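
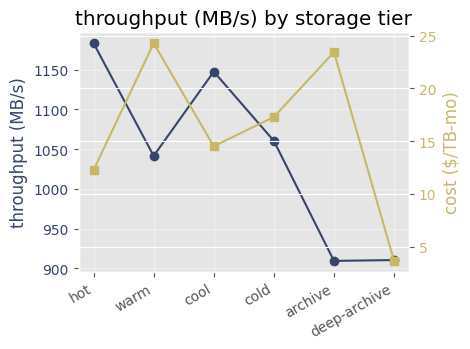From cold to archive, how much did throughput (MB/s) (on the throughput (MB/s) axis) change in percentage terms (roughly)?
≈ -14.3%

cold ≈ 1050, archive ≈ 900; (900 − 1050) / 1050 ≈ -14.3%.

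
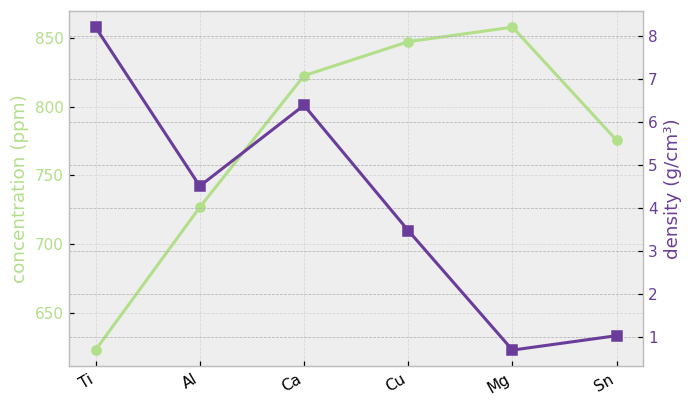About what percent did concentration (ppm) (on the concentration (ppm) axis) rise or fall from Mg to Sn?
Mg ≈ 860, Sn ≈ 780; (780 − 860) / 860 ≈ -9.3%.

≈ -9.3%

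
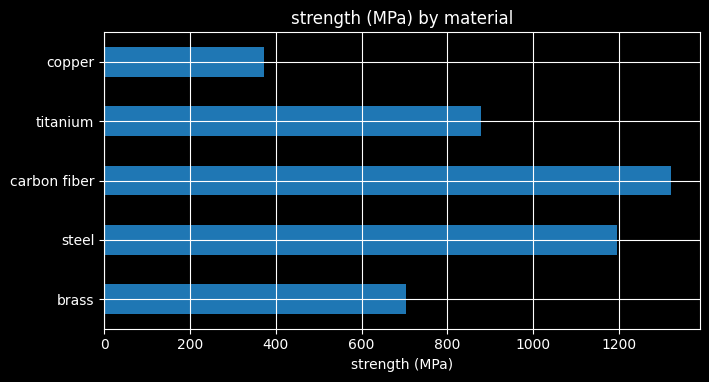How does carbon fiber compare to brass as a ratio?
carbon fiber ≈ 1400, brass ≈ 800; 1400/800 ≈ 1.75.

≈ 1.75×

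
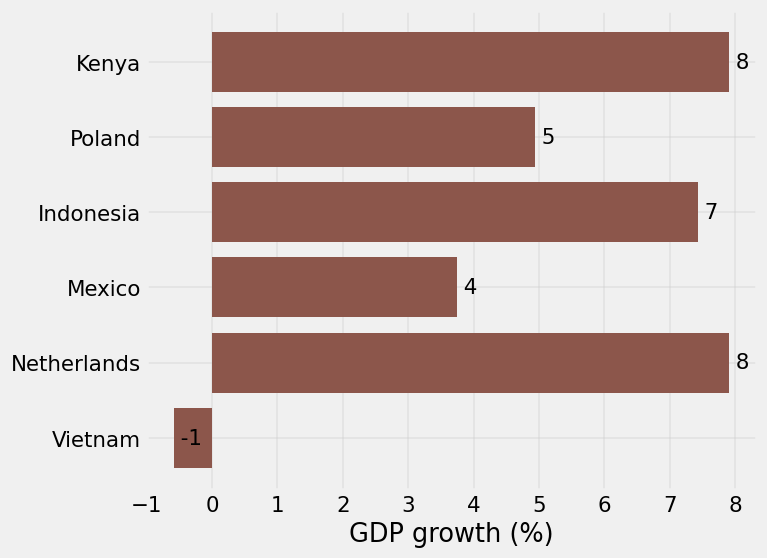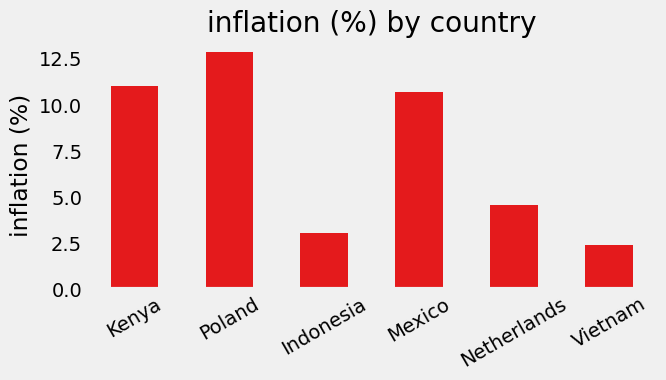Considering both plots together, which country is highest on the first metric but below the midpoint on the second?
Netherlands

Chart 2 median inflation (%) ≈ 8; below-median countries: Indonesia, Netherlands, Vietnam. Among those, Netherlands has the highest GDP growth (%) (≈ 8).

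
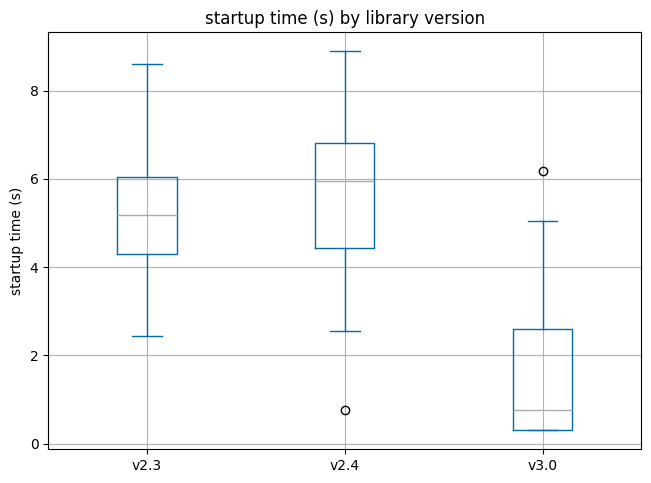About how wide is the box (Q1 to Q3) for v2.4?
≈ 2.5

Q3 ≈ 7.0, Q1 ≈ 4.5; IQR ≈ 2.5.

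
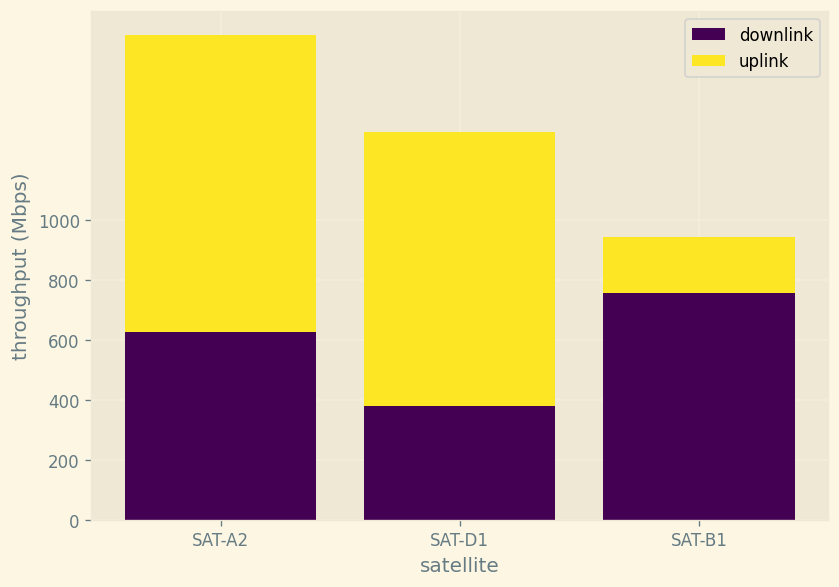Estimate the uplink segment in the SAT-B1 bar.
uplink top ≈ 1000, bottom ≈ 800; segment ≈ 200.

≈ 200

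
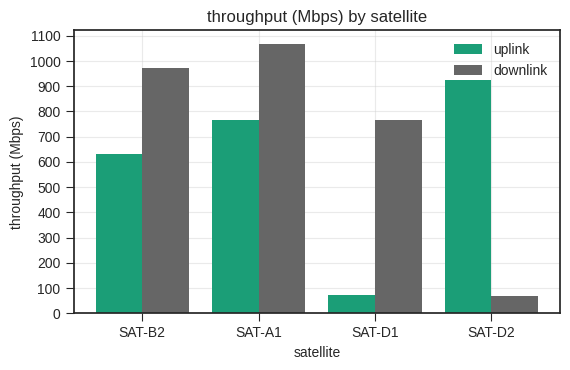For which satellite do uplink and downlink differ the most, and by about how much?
SAT-D2: uplink ≈ 900, downlink ≈ 100 → gap ≈ 800. Next-largest (SAT-D1) is only ≈ 700.

SAT-D2, ≈ 800 Mbps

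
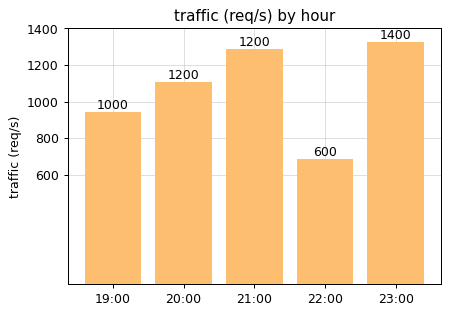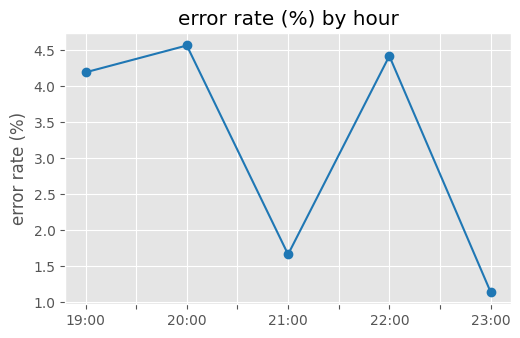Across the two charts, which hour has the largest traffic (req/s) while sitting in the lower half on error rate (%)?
Chart 2 median error rate (%) ≈ 4; below-median hours: 21:00, 23:00. Among those, 23:00 has the highest traffic (req/s) (≈ 1400).

23:00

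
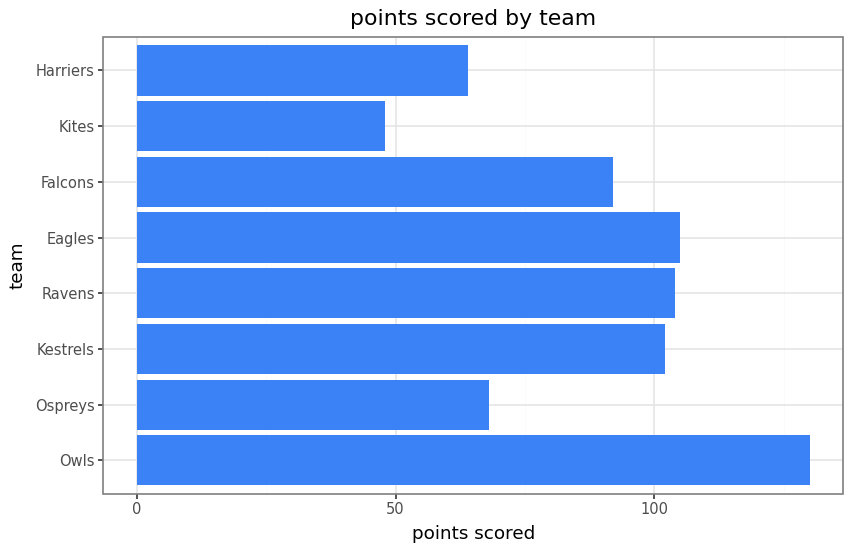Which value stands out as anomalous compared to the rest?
Kites

Kites ≈ 40; the rest sit between ≈ 60 and ≈ 120.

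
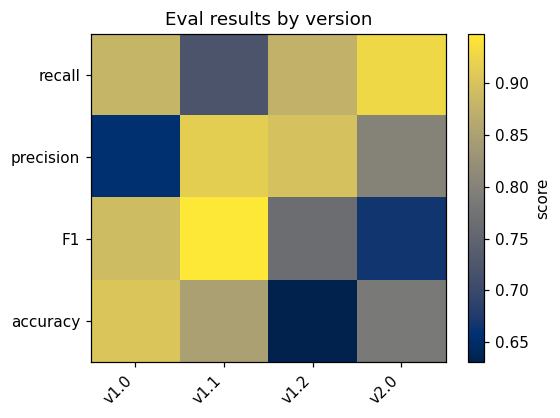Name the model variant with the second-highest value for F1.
Top 3 for F1: v1.1 ≈ 0.95, v1.0 ≈ 0.90, v1.2 ≈ 0.75.

v1.0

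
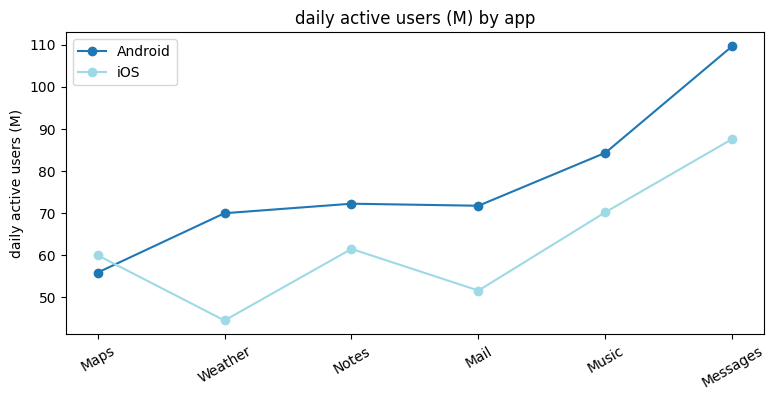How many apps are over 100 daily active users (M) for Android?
Above 100: Messages.

1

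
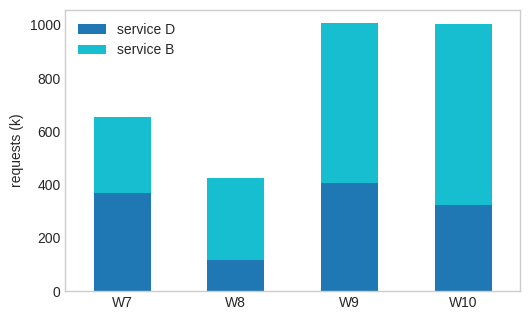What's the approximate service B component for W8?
≈ 300

service B top ≈ 400, bottom ≈ 100; segment ≈ 300.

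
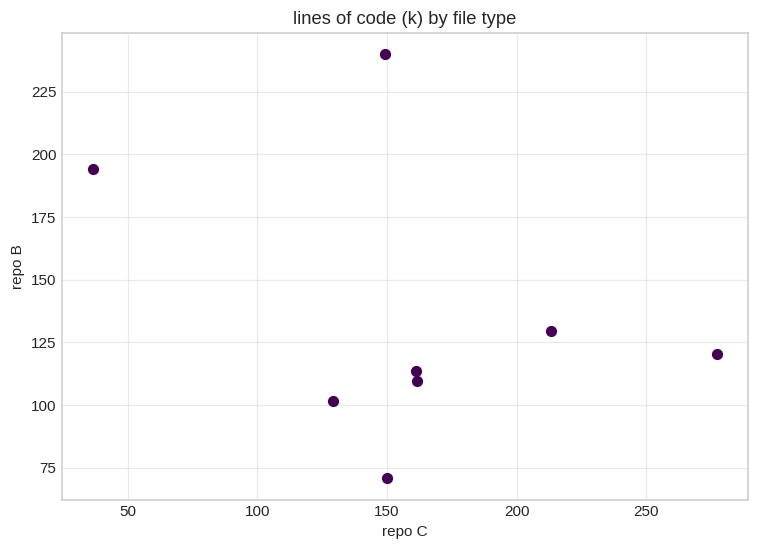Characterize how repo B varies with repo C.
Points are negatively correlated; weak (|r| ≈ 0.3).

negative, weak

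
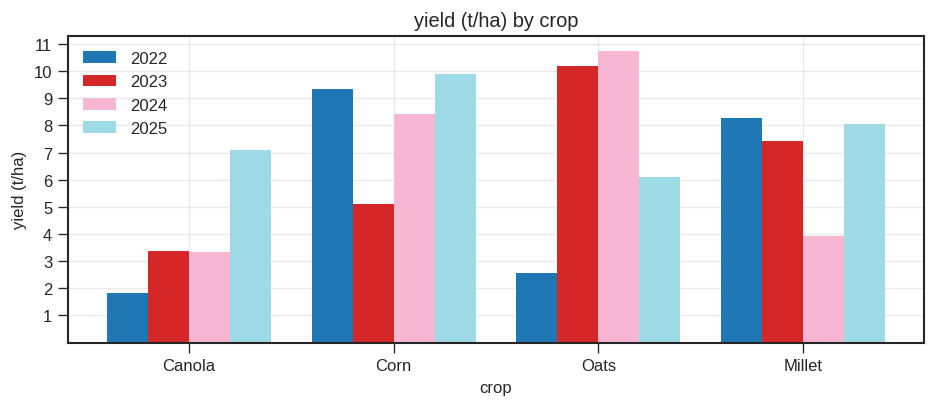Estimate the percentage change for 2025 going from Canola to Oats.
≈ -14.3%

Canola ≈ 7, Oats ≈ 6; (6 − 7) / 7 ≈ -14.3%.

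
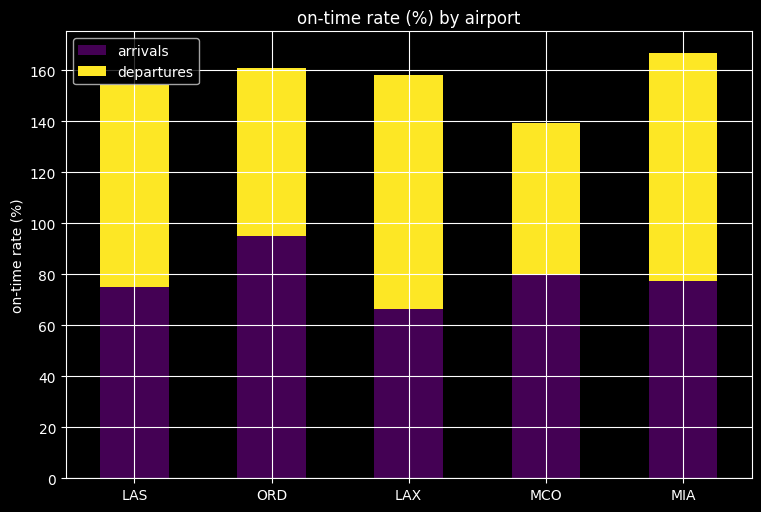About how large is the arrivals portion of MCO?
arrivals top ≈ 80, bottom ≈ 0; segment ≈ 80.

≈ 80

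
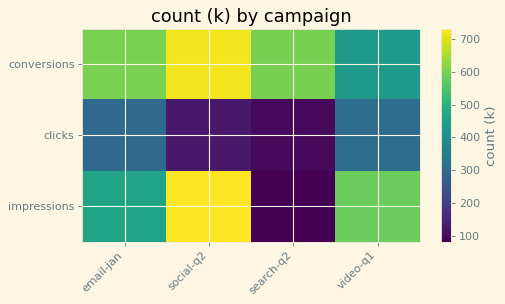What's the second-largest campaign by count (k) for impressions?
video-q1

Top 3 for impressions: social-q2 ≈ 700, video-q1 ≈ 600, email-jan ≈ 500.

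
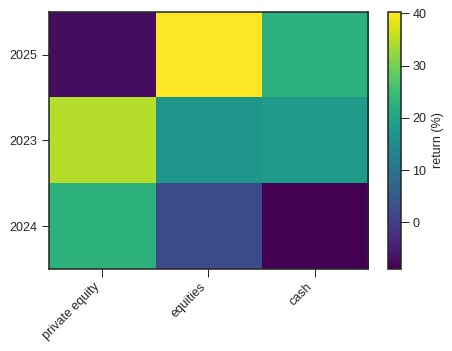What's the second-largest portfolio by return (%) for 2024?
equities

Top 3 for 2024: private equity ≈ 25, equities ≈ 0, cash ≈ -10.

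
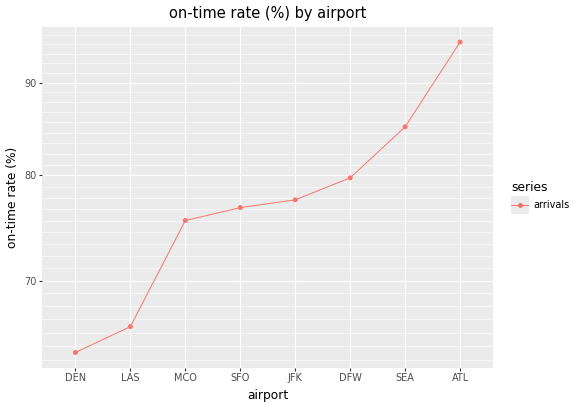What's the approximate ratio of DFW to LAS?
DFW ≈ 80, LAS ≈ 65; 80/65 ≈ 1.23.

≈ 1.23×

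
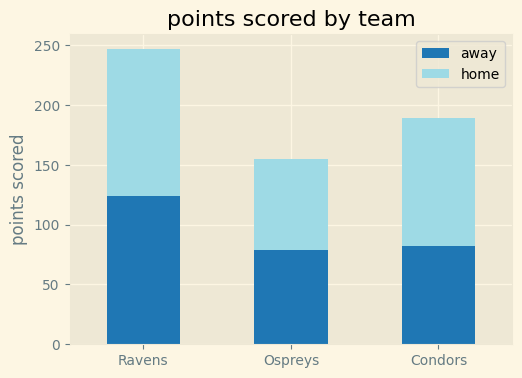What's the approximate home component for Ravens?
home top ≈ 250, bottom ≈ 125; segment ≈ 125.

≈ 125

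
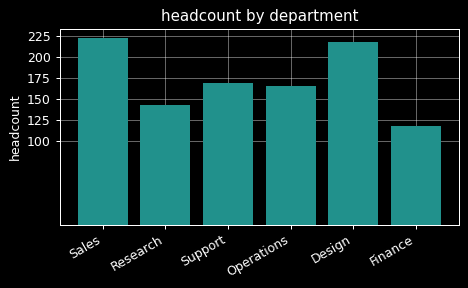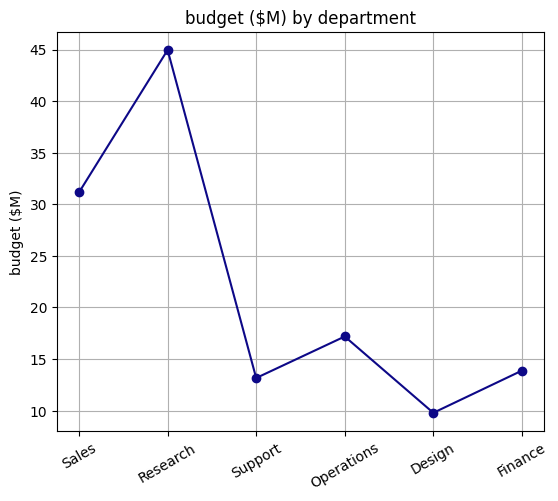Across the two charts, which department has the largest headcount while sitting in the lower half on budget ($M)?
Design

Chart 2 median budget ($M) ≈ 15; below-median departments: Support, Design, Finance. Among those, Design has the highest headcount (≈ 225).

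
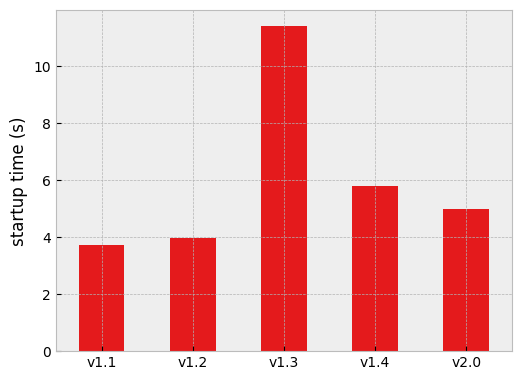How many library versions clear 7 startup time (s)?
Above 7: v1.3.

1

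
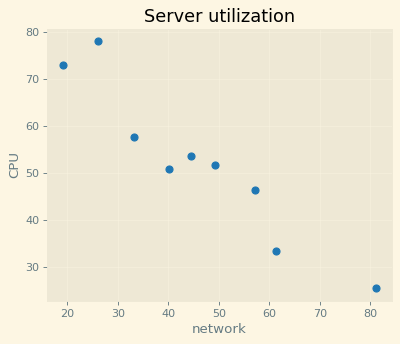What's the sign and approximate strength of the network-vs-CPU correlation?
Points are negatively correlated; strong (|r| ≈ 1.0).

negative, strong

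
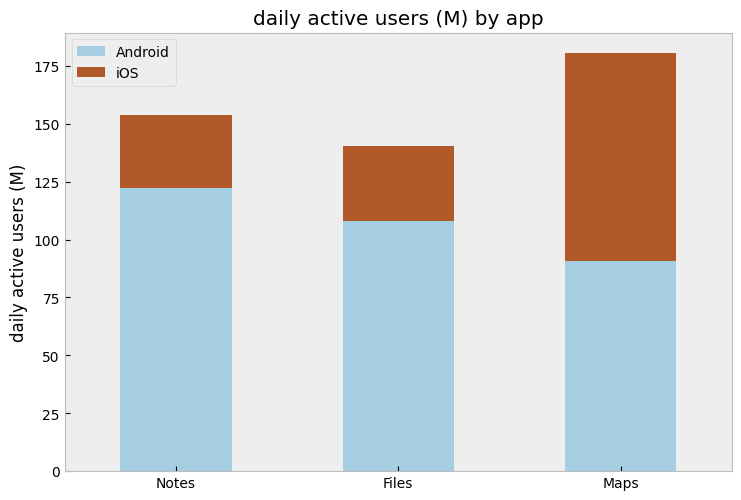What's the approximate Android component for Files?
≈ 100

Android top ≈ 100, bottom ≈ 0; segment ≈ 100.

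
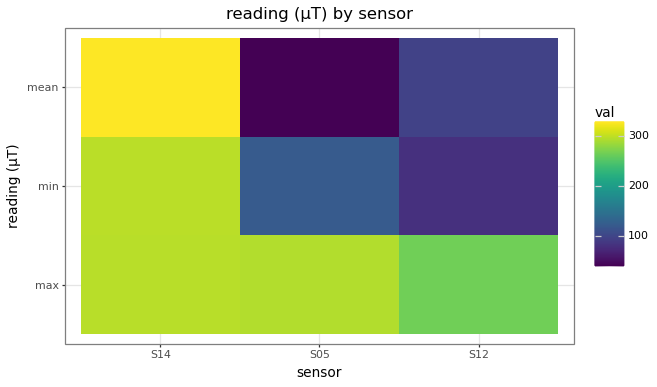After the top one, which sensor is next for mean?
Top 3 for mean: S14 ≈ 325, S12 ≈ 100, S05 ≈ 50.

S12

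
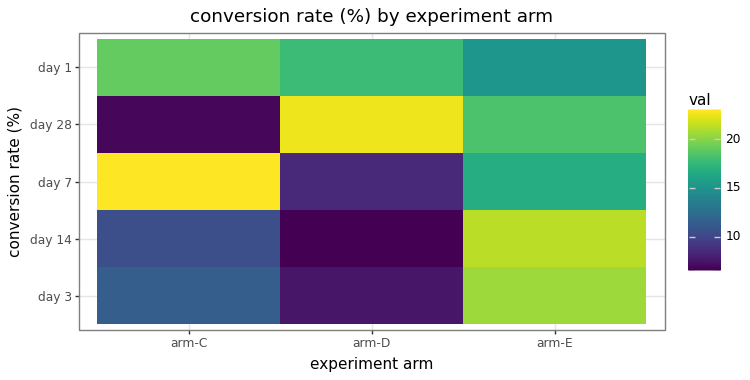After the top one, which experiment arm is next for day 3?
Top 3 for day 3: arm-E ≈ 20, arm-C ≈ 12, arm-D ≈ 8.

arm-C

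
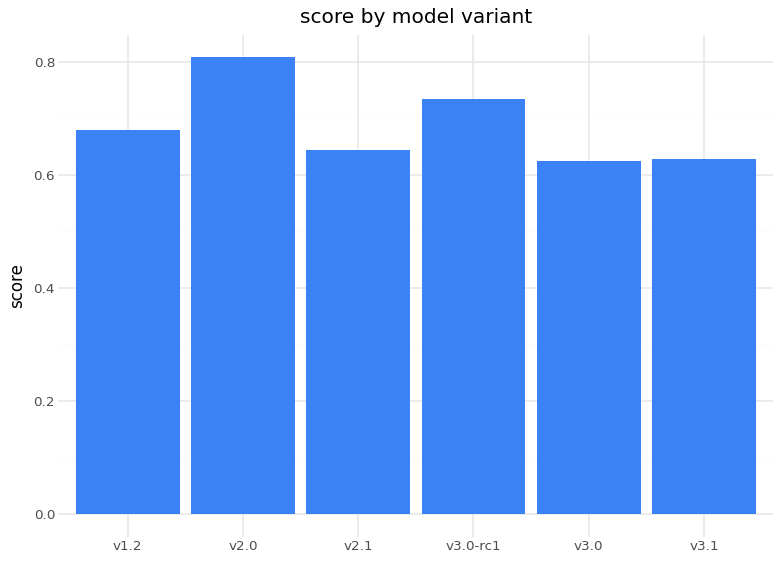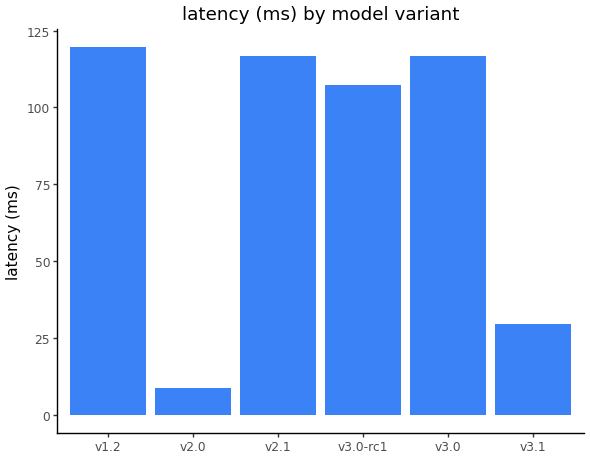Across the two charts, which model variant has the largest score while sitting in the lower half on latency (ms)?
Chart 2 median latency (ms) ≈ 120; below-median model variants: v2.0, v3.0-rc1, v3.1. Among those, v2.0 has the highest score (≈ 0.8).

v2.0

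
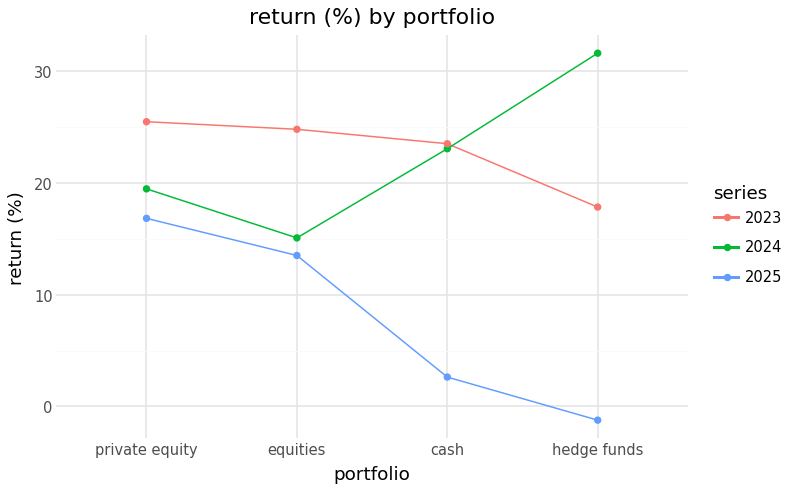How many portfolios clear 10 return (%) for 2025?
Above 10: private equity, equities.

2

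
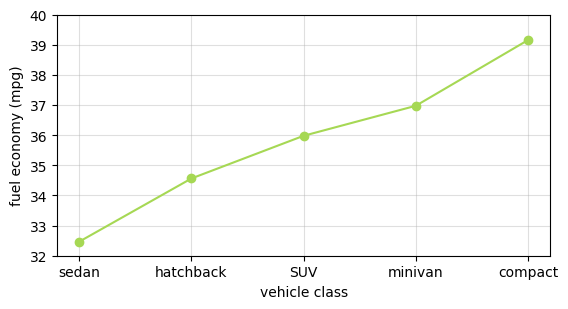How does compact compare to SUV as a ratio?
≈ 1.08×

compact ≈ 39, SUV ≈ 36; 39/36 ≈ 1.08.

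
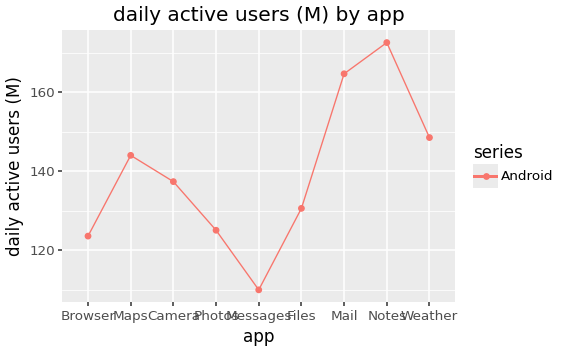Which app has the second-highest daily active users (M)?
Mail

Top 3: Notes ≈ 170, Mail ≈ 160, Weather ≈ 150.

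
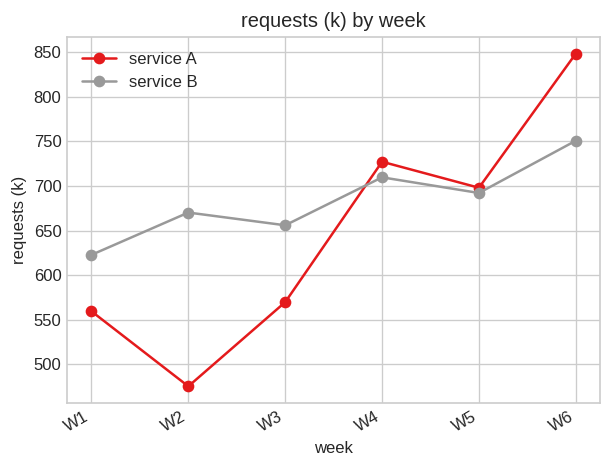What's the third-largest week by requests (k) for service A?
Top 4 for service A: W6 ≈ 850, W4 ≈ 750, W5 ≈ 700, W3 ≈ 550.

W5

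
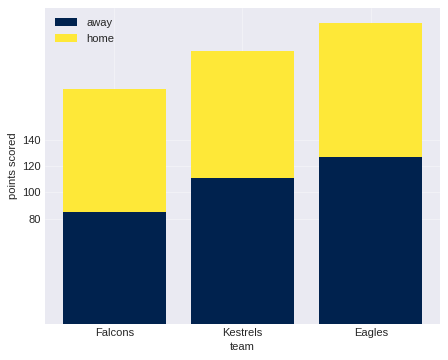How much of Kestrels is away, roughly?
away top ≈ 120, bottom ≈ 0; segment ≈ 120.

≈ 120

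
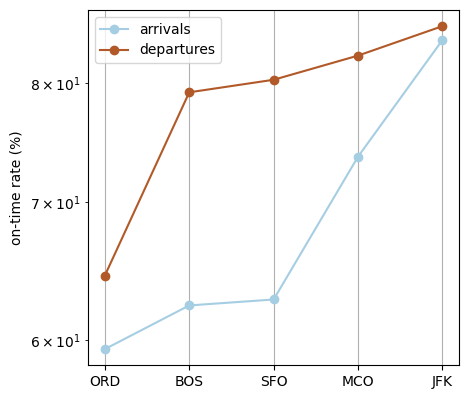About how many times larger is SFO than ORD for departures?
≈ 1.23×

SFO ≈ 80, ORD ≈ 65; 80/65 ≈ 1.23.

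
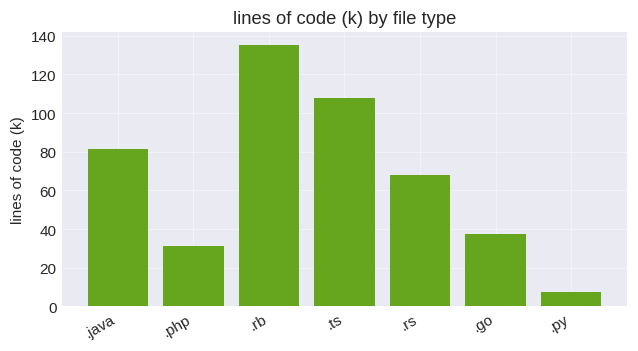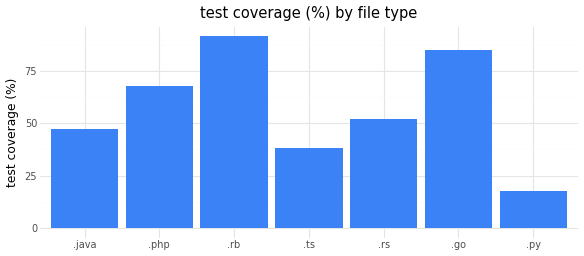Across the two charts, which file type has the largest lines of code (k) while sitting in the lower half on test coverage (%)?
Chart 2 median test coverage (%) ≈ 50; below-median file types: .java, .ts, .py. Among those, .ts has the highest lines of code (k) (≈ 100).

.ts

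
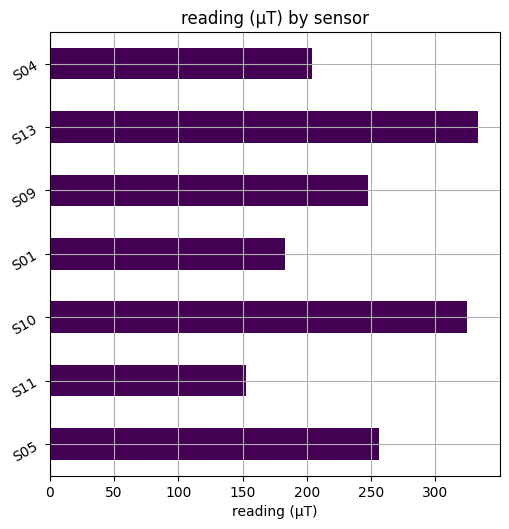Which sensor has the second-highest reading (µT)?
S10

Top 3: S13 ≈ 350, S10 ≈ 300, S05 ≈ 250.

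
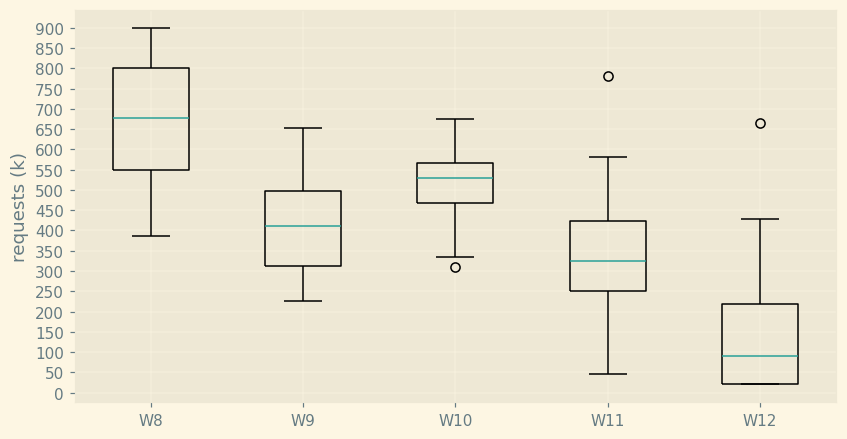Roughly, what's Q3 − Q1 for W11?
≈ 150

Q3 ≈ 400, Q1 ≈ 250; IQR ≈ 150.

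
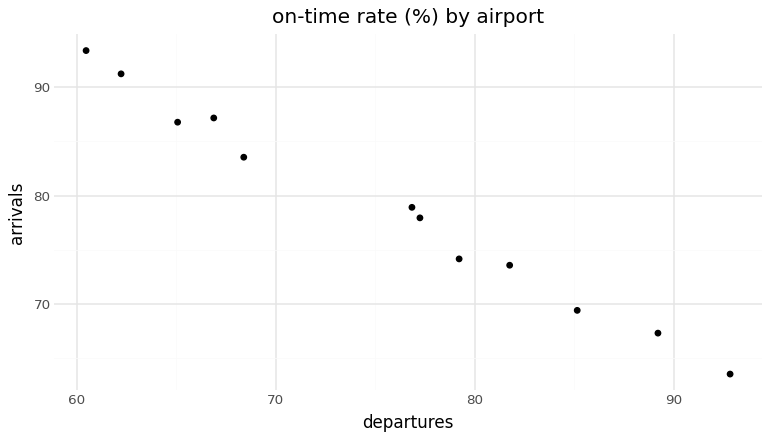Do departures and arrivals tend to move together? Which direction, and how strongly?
negative, strong

Points are negatively correlated; strong (|r| ≈ 1.0).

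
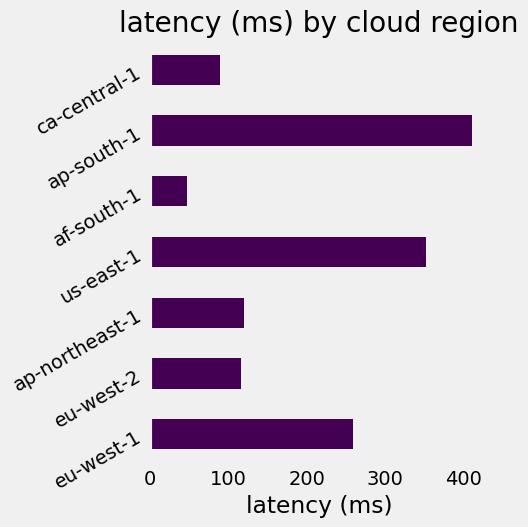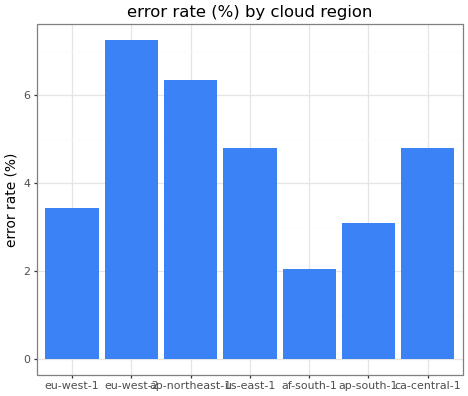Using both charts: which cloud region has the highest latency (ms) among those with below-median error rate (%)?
Chart 2 median error rate (%) ≈ 5; below-median cloud regions: eu-west-1, af-south-1, ap-south-1. Among those, ap-south-1 has the highest latency (ms) (≈ 400).

ap-south-1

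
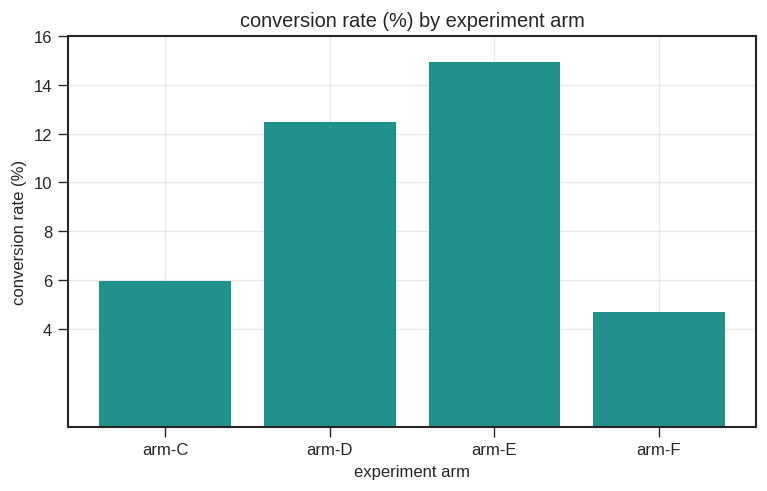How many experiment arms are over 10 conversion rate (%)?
Above 10: arm-D, arm-E.

2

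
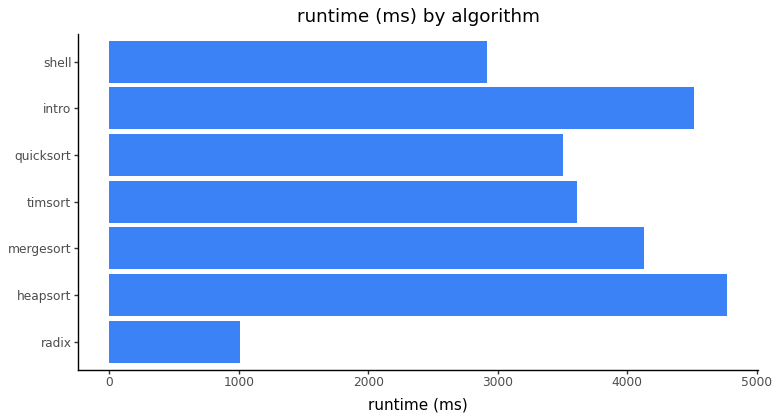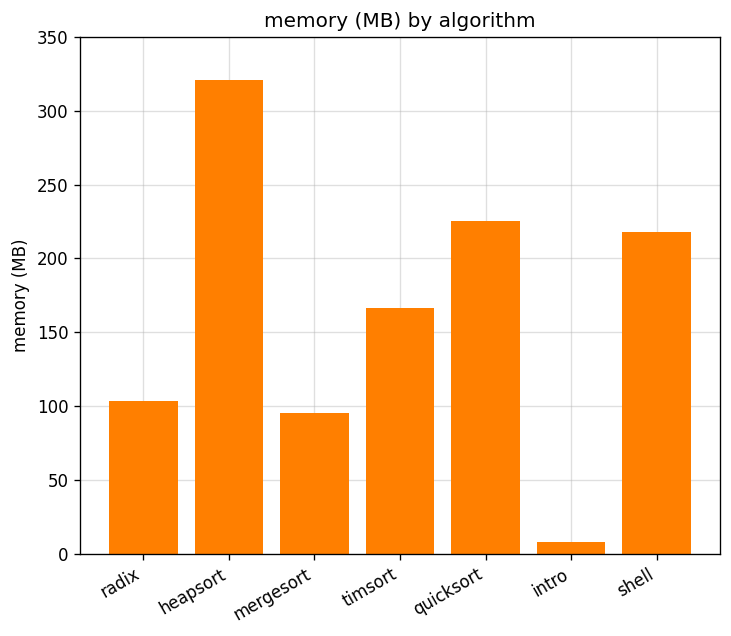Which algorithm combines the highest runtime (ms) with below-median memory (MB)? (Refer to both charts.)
intro

Chart 2 median memory (MB) ≈ 150; below-median algorithms: radix, mergesort, intro. Among those, intro has the highest runtime (ms) (≈ 4500).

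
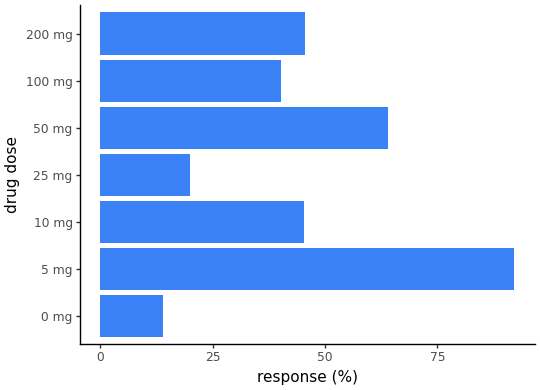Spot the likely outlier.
5 mg ≈ 90; the rest sit between ≈ 10 and ≈ 60.

5 mg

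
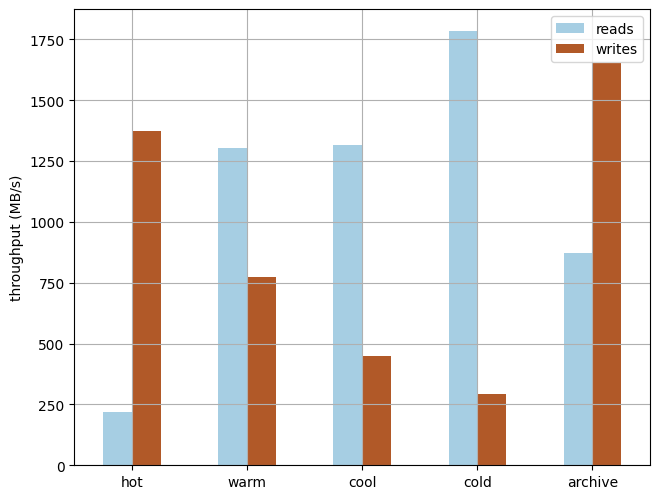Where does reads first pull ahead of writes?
warm

hot: reads ≈ 200 vs writes ≈ 1400 (not yet); warm: reads ≈ 1400 vs writes ≈ 800 (first crossover).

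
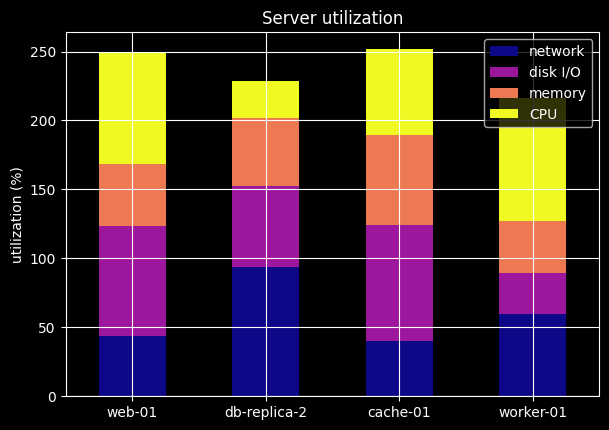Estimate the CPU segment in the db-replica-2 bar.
≈ 25

CPU top ≈ 225, bottom ≈ 200; segment ≈ 25.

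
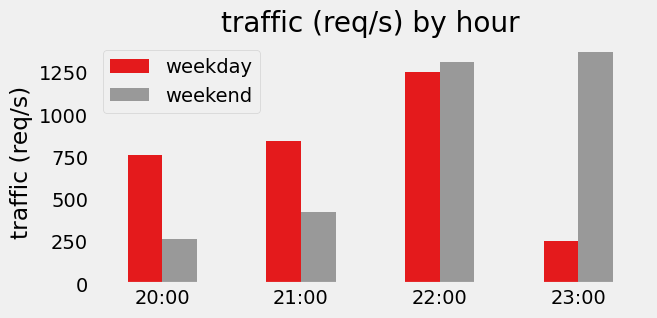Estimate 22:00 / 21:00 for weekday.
≈ 1.5×

22:00 ≈ 1200, 21:00 ≈ 800; 1200/800 ≈ 1.5.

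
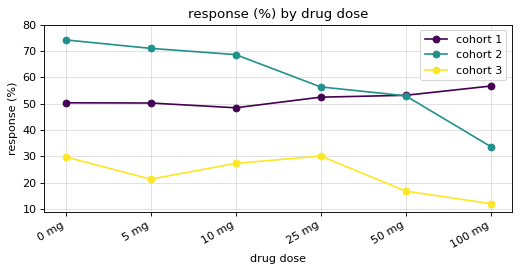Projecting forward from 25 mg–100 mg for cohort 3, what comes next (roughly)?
≈ 0

Last three: 30, 20, 10 → slope ≈ -10/step → next ≈ 0.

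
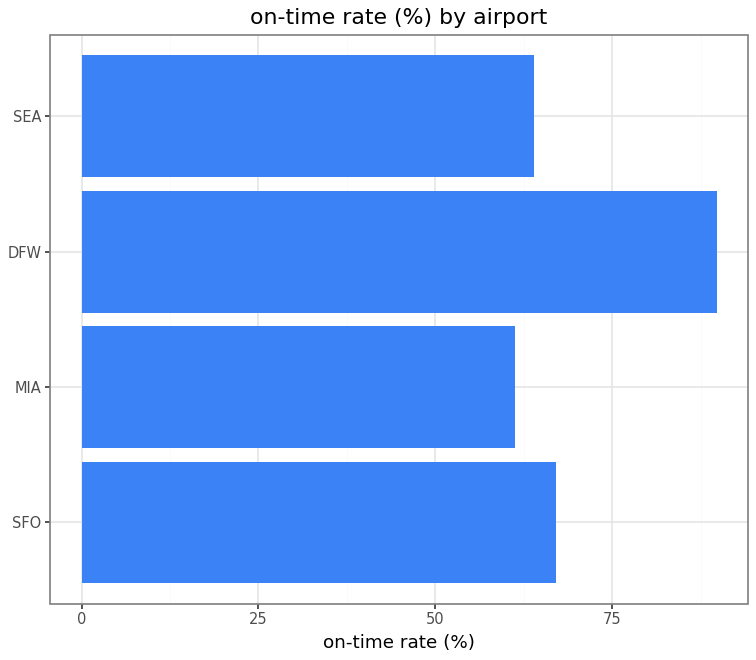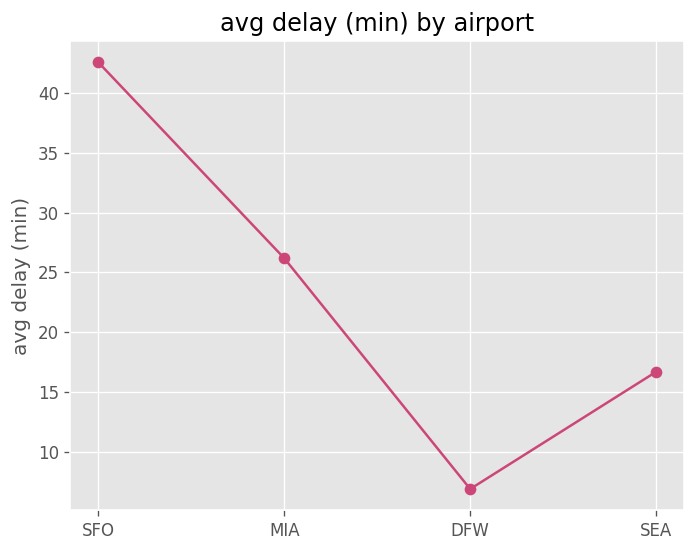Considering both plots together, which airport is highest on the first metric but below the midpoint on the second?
Chart 2 median avg delay (min) ≈ 20; below-median airports: DFW, SEA. Among those, DFW has the highest on-time rate (%) (≈ 90).

DFW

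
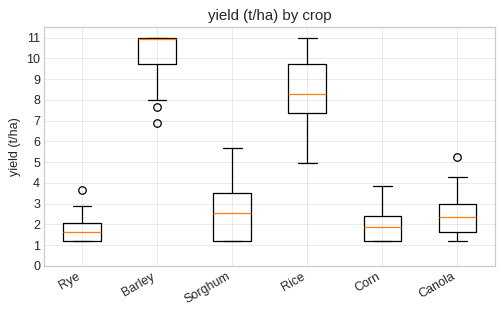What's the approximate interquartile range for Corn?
Q3 ≈ 2, Q1 ≈ 1; IQR ≈ 1.

≈ 1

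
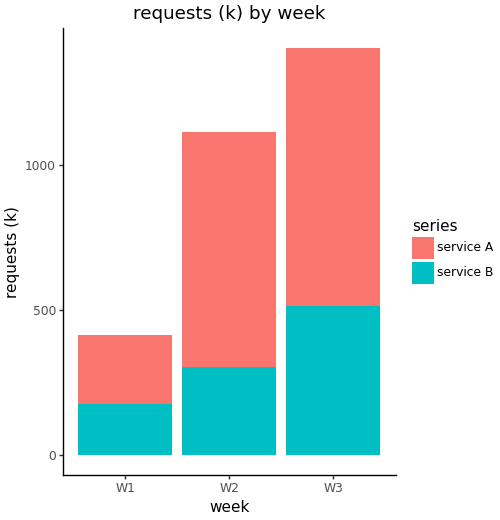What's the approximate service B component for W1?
service B top ≈ 200, bottom ≈ 0; segment ≈ 200.

≈ 200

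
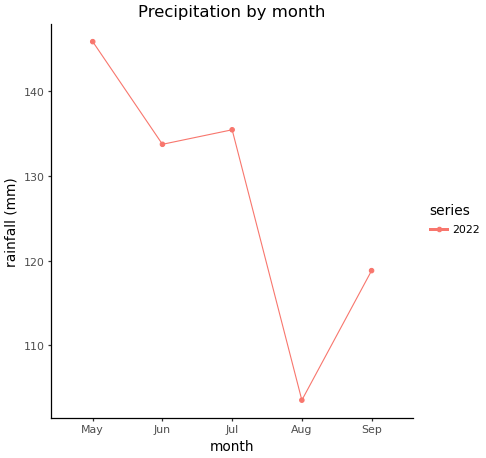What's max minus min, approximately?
≈ 40

Max May ≈ 145, min Aug ≈ 105; range ≈ 40.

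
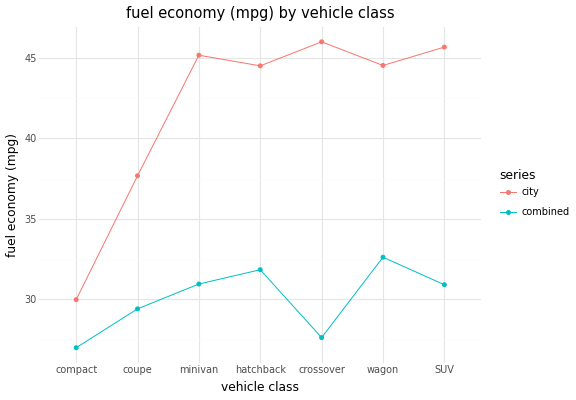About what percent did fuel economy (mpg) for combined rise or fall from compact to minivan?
≈ +15.4%

compact ≈ 26, minivan ≈ 30; (30 − 26) / 26 ≈ +15.4%.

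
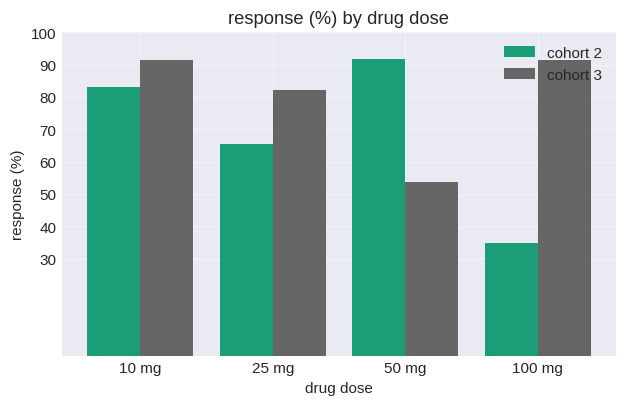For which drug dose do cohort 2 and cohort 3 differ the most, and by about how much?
100 mg, ≈ 60 %

100 mg: cohort 2 ≈ 30, cohort 3 ≈ 90 → gap ≈ 60. Next-largest (50 mg) is only ≈ 40.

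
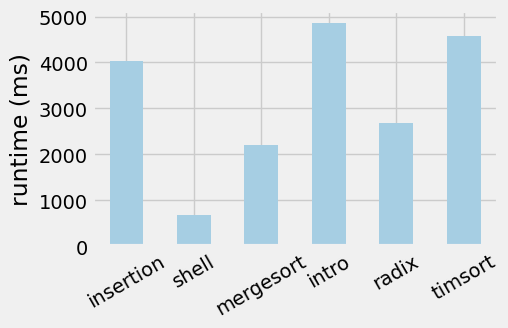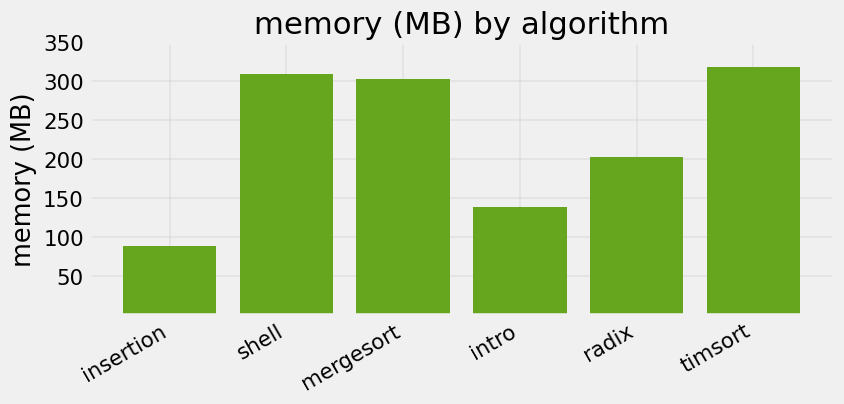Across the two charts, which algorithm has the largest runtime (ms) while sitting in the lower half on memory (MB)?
intro

Chart 2 median memory (MB) ≈ 250; below-median algorithms: insertion, intro, radix. Among those, intro has the highest runtime (ms) (≈ 5000).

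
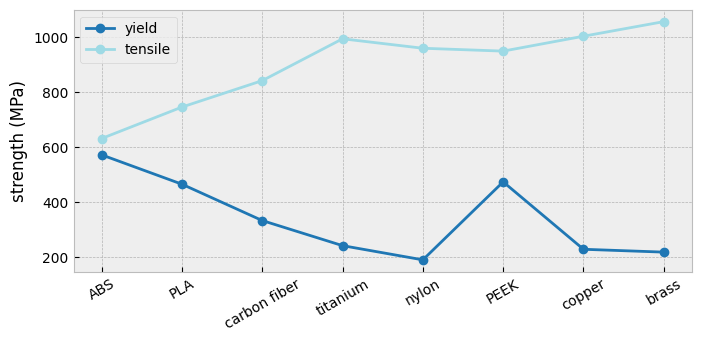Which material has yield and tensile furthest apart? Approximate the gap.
brass, ≈ 900 MPa

brass: yield ≈ 200, tensile ≈ 1100 → gap ≈ 900. Next-largest (copper) is only ≈ 800.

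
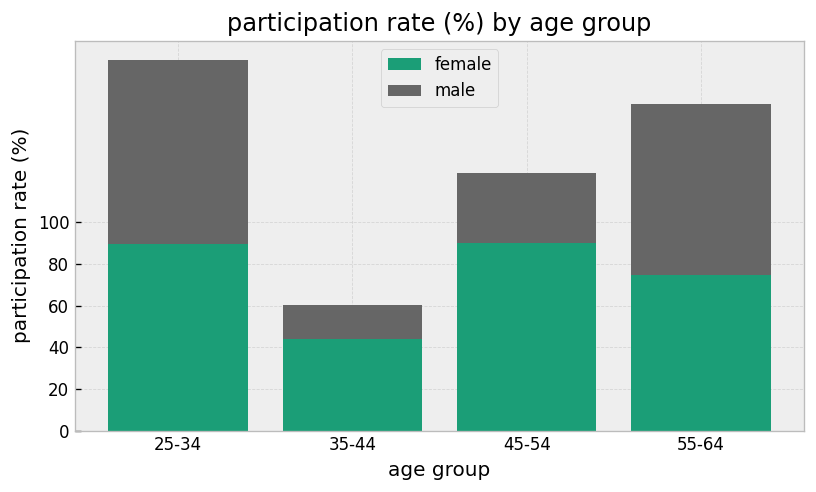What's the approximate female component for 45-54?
≈ 100

female top ≈ 100, bottom ≈ 0; segment ≈ 100.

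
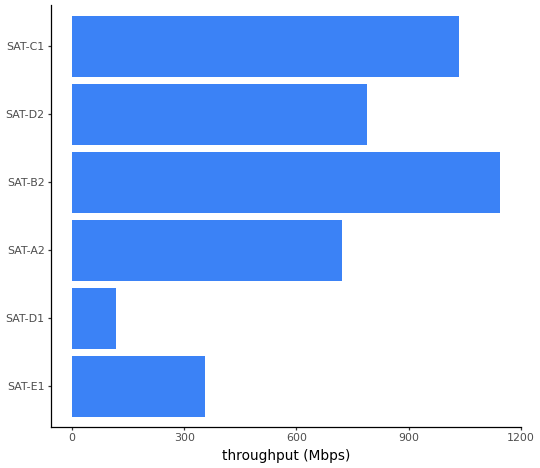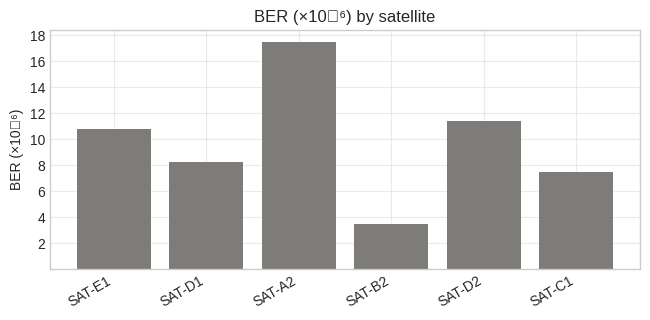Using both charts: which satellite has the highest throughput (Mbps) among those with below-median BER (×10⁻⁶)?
SAT-B2

Chart 2 median BER (×10⁻⁶) ≈ 10; below-median satellites: SAT-D1, SAT-B2, SAT-C1. Among those, SAT-B2 has the highest throughput (Mbps) (≈ 1200).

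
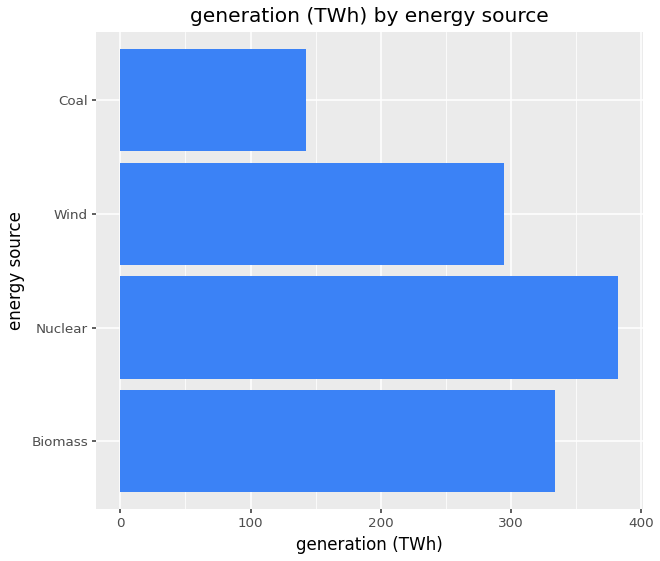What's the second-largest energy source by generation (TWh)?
Top 3: Nuclear ≈ 400, Biomass ≈ 350, Wind ≈ 300.

Biomass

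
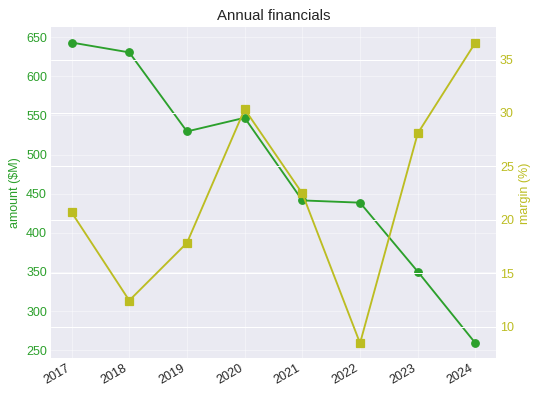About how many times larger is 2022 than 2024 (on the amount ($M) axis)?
≈ 1.8×

2022 ≈ 450, 2024 ≈ 250; 450/250 ≈ 1.8.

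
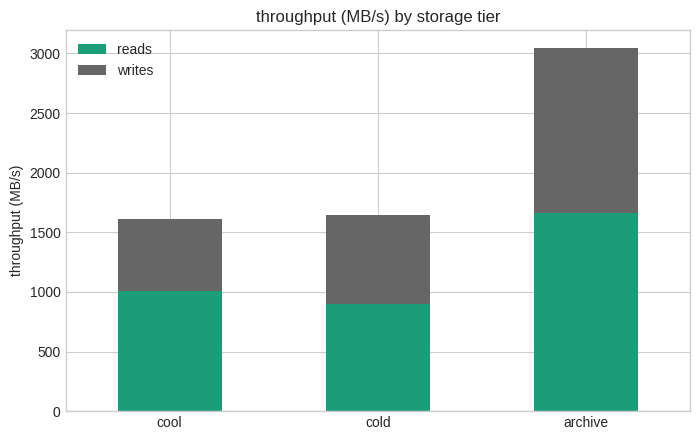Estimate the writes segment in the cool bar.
≈ 500

writes top ≈ 1500, bottom ≈ 1000; segment ≈ 500.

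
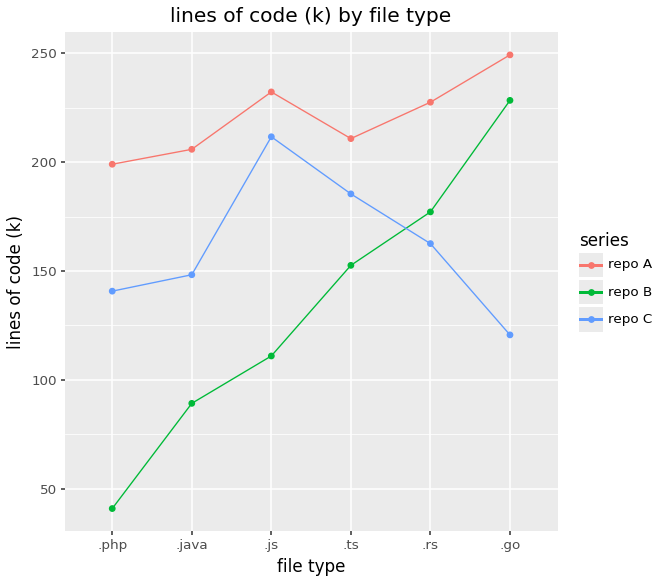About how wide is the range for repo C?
Max .js ≈ 220, min .go ≈ 120; range ≈ 100.

≈ 100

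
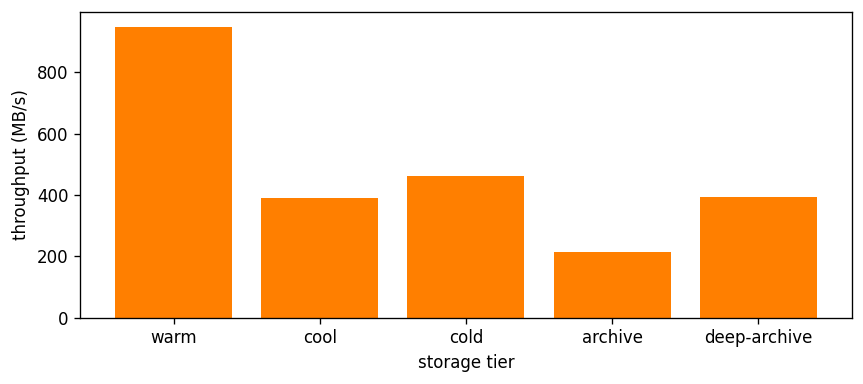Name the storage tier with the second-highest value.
cold

Top 3: warm ≈ 900, cold ≈ 500, deep-archive ≈ 400.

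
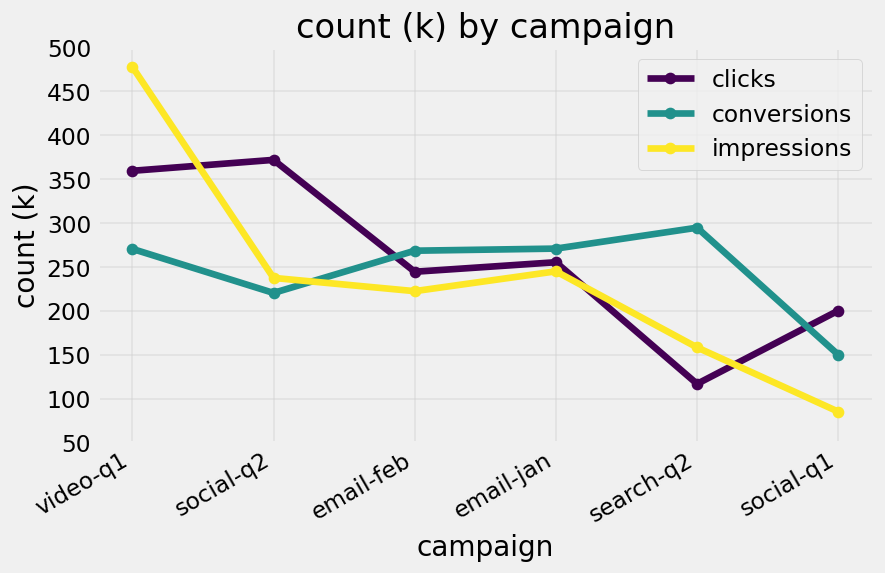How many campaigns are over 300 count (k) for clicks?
2

Above 300: video-q1, social-q2.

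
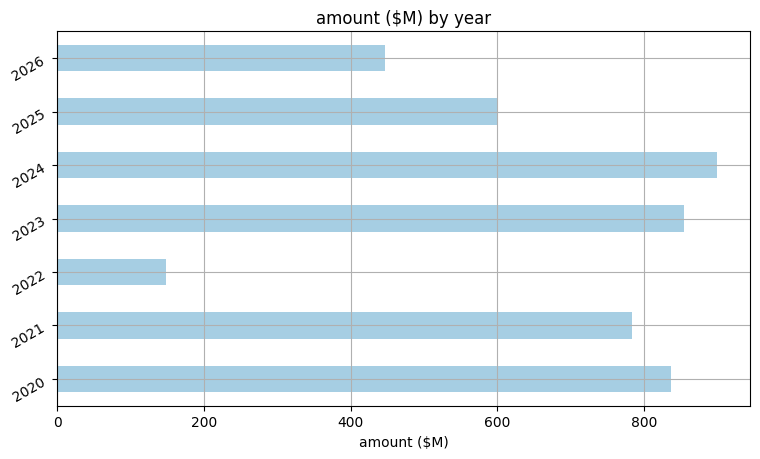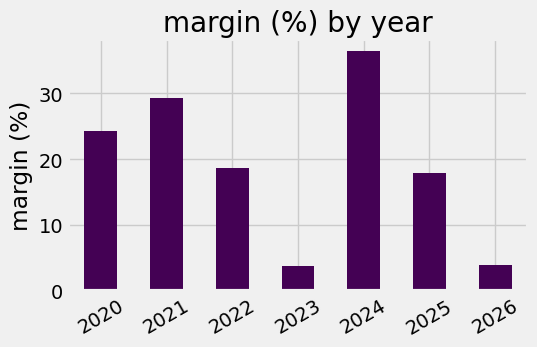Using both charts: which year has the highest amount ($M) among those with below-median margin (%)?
Chart 2 median margin (%) ≈ 20; below-median years: 2023, 2025, 2026. Among those, 2023 has the highest amount ($M) (≈ 900).

2023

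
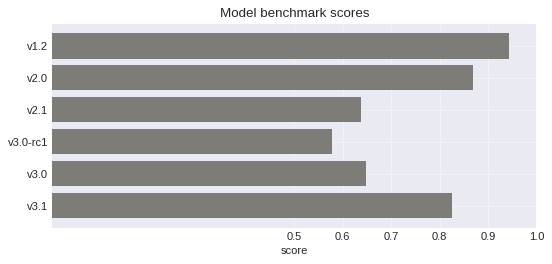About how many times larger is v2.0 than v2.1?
≈ 1.5×

v2.0 ≈ 0.9, v2.1 ≈ 0.6; 0.9/0.6 ≈ 1.5.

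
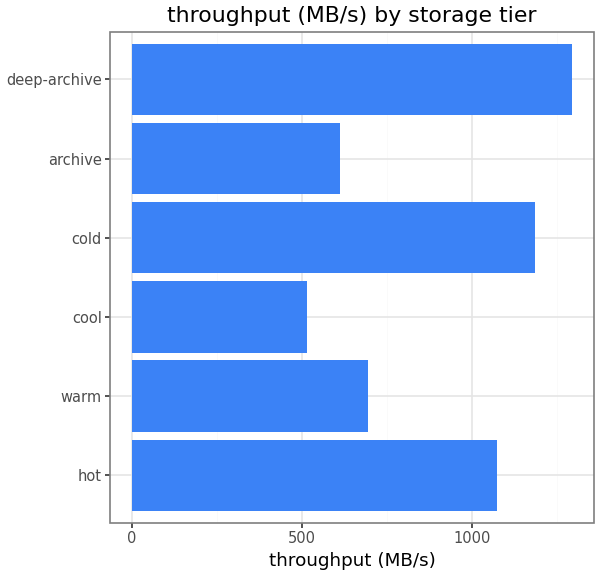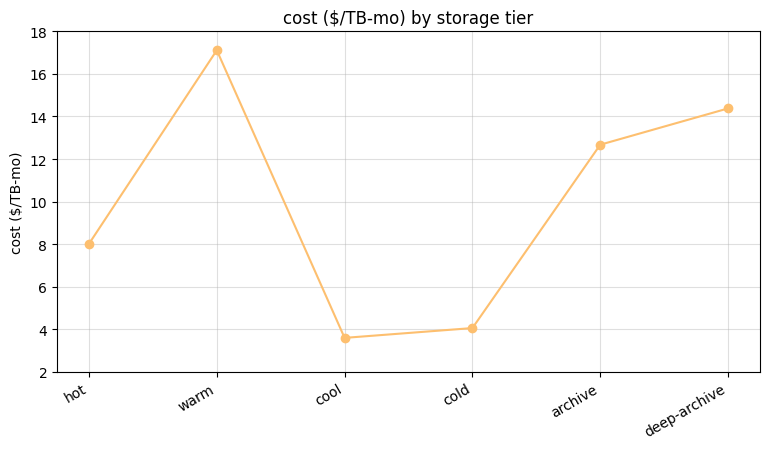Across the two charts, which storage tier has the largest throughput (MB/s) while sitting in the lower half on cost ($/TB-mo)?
Chart 2 median cost ($/TB-mo) ≈ 10; below-median storage tiers: hot, cool, cold. Among those, cold has the highest throughput (MB/s) (≈ 1200).

cold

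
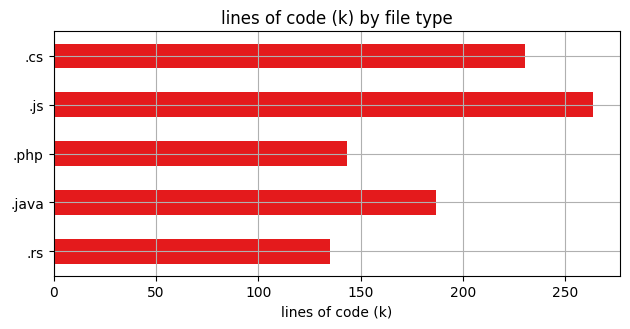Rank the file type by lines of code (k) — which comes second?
.cs

Top 3: .js ≈ 275, .cs ≈ 225, .java ≈ 175.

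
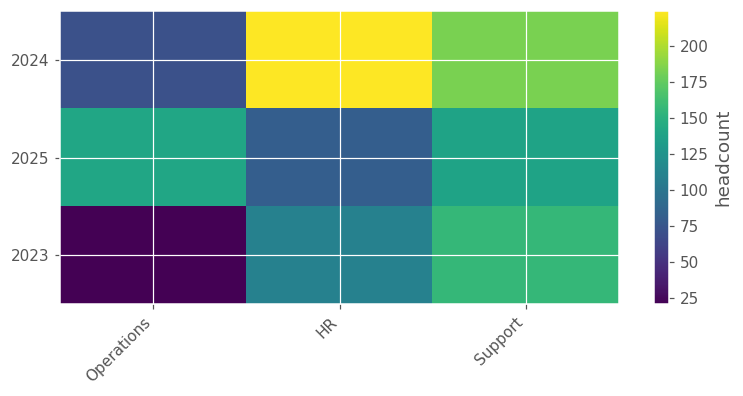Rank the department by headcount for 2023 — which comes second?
Top 3 for 2023: Support ≈ 160, HR ≈ 120, Operations ≈ 20.

HR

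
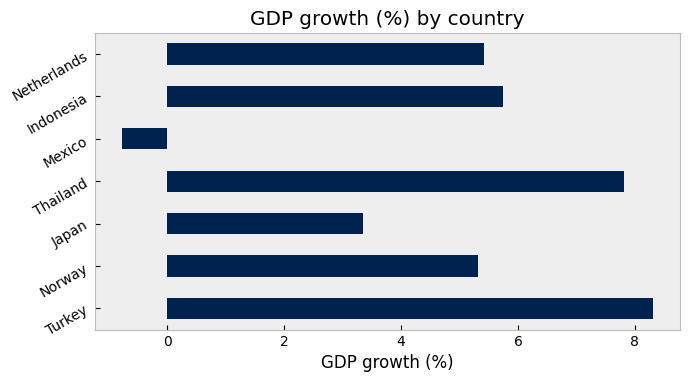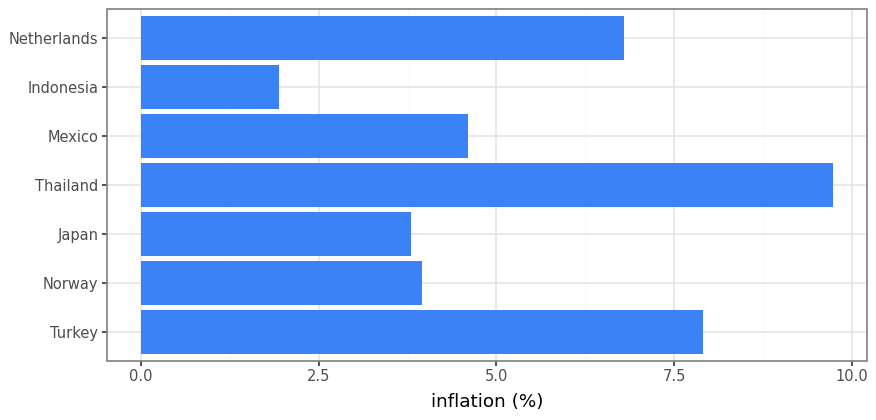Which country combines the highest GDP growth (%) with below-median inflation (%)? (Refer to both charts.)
Chart 2 median inflation (%) ≈ 5; below-median countries: Norway, Japan, Indonesia. Among those, Indonesia has the highest GDP growth (%) (≈ 6).

Indonesia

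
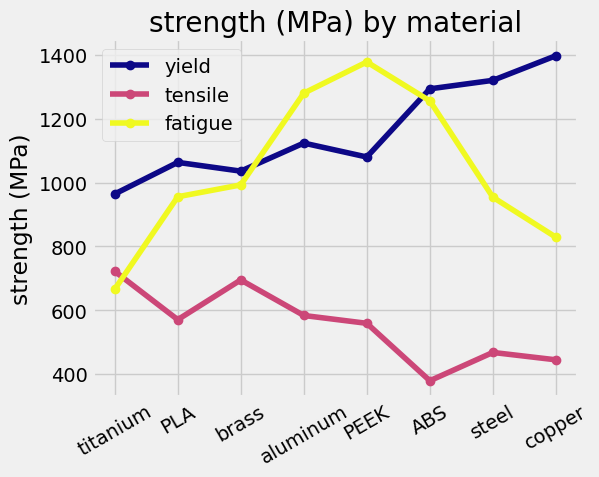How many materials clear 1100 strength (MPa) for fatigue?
3

Above 1100: aluminum, PEEK, ABS.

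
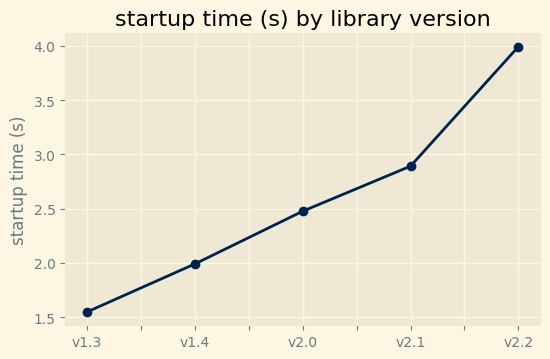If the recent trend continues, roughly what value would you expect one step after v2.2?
Last three: 2.5, 3.0, 4.0 → slope ≈ 0.75/step → next ≈ 4.75.

≈ 4.75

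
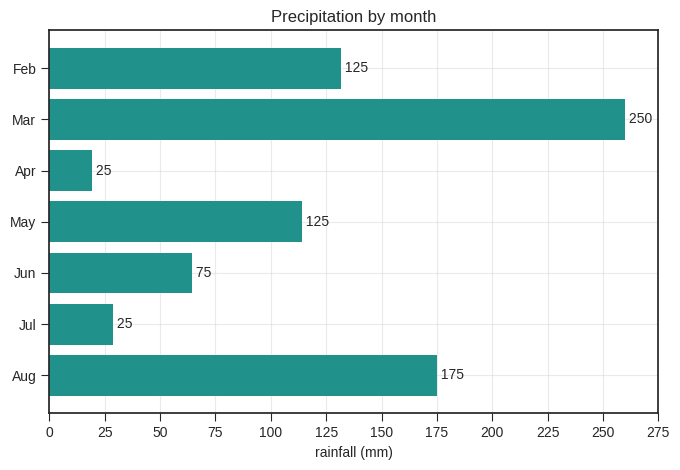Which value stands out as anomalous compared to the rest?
Mar ≈ 250; the rest sit between ≈ 25 and ≈ 175.

Mar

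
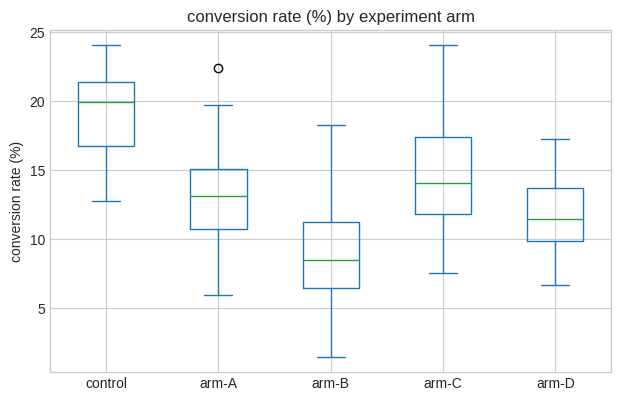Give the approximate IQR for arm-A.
≈ 4

Q3 ≈ 15, Q1 ≈ 11; IQR ≈ 4.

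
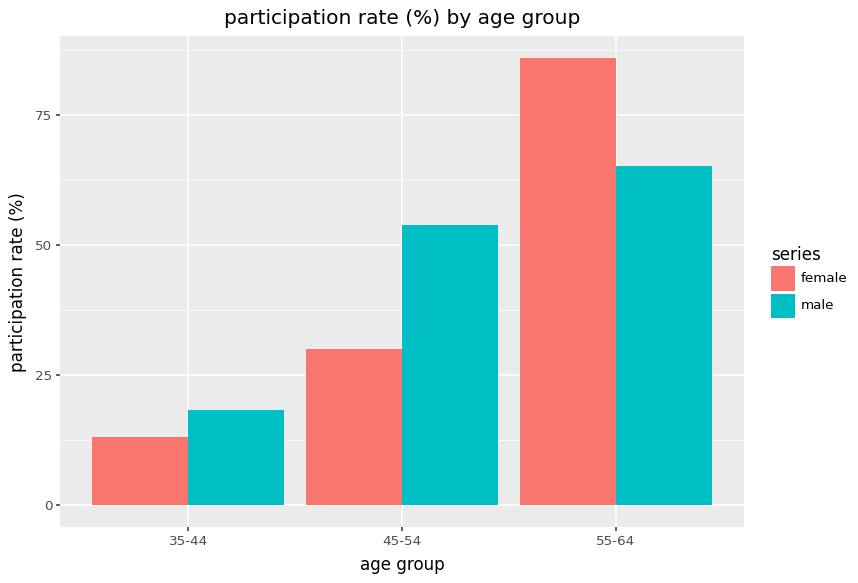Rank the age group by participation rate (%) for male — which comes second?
45-54

Top 3 for male: 55-64 ≈ 70, 45-54 ≈ 50, 35-44 ≈ 20.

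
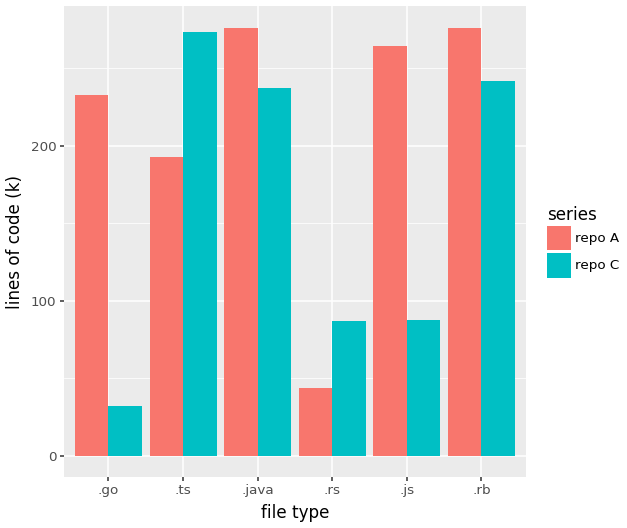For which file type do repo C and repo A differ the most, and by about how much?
.go, ≈ 200 k

.go: repo C ≈ 25, repo A ≈ 225 → gap ≈ 200. Next-largest (.js) is only ≈ 175.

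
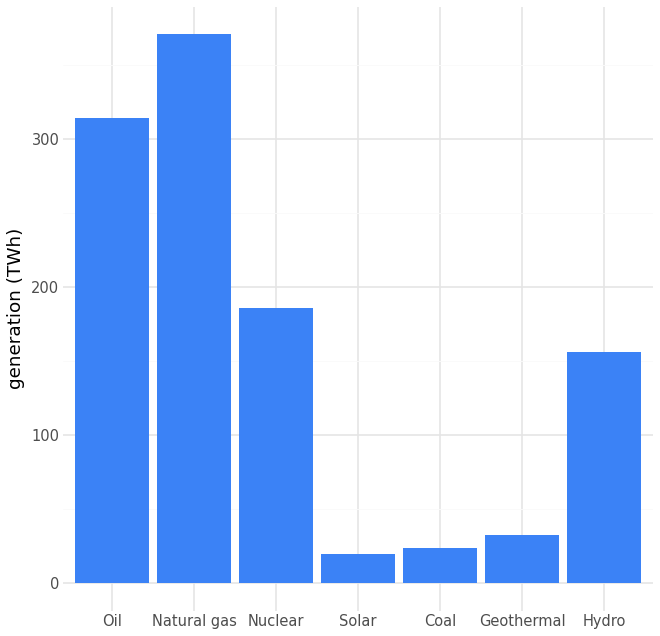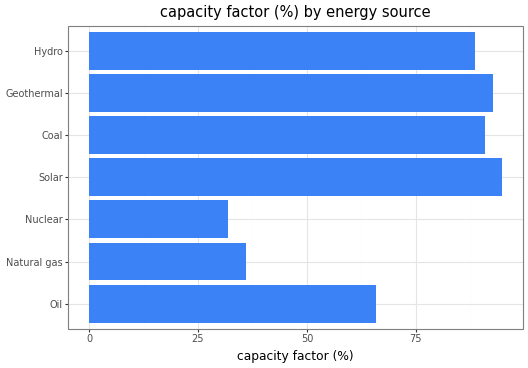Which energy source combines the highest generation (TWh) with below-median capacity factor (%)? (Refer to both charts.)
Chart 2 median capacity factor (%) ≈ 90; below-median energy sources: Oil, Natural gas, Nuclear. Among those, Natural gas has the highest generation (TWh) (≈ 350).

Natural gas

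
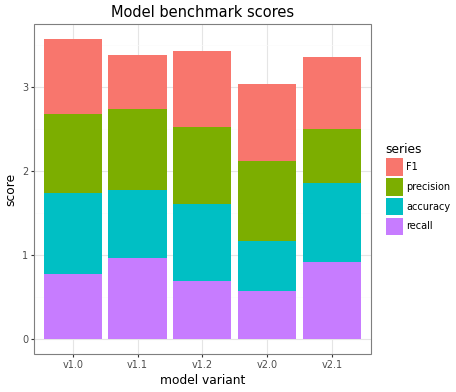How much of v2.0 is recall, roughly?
recall top ≈ 0.5, bottom ≈ 0.0; segment ≈ 0.5.

≈ 0.5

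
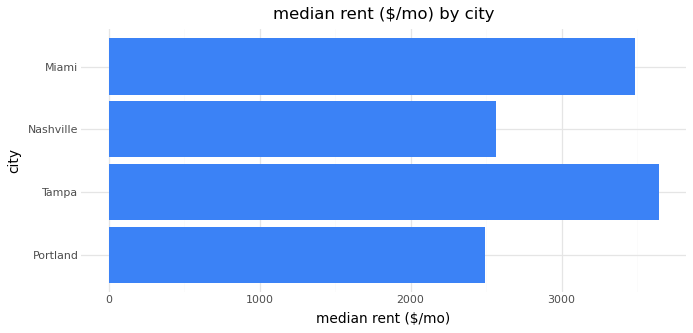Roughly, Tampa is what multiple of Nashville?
Tampa ≈ 3500, Nashville ≈ 2500; 3500/2500 ≈ 1.4.

≈ 1.4×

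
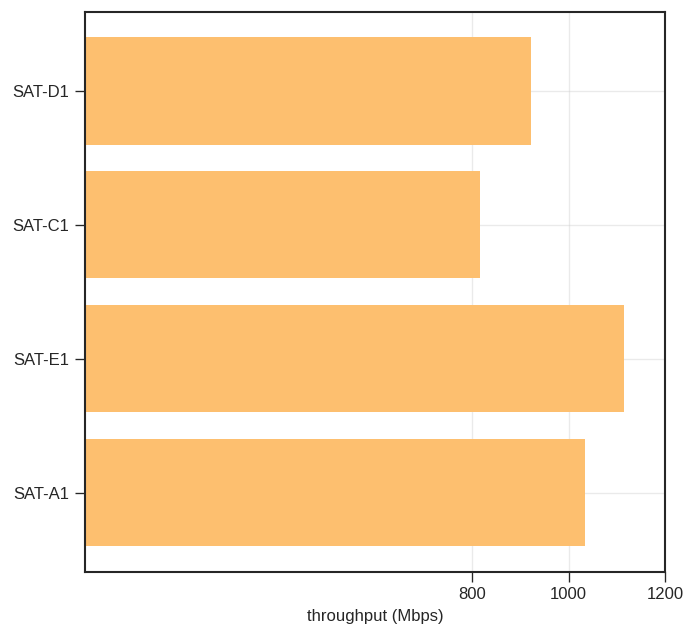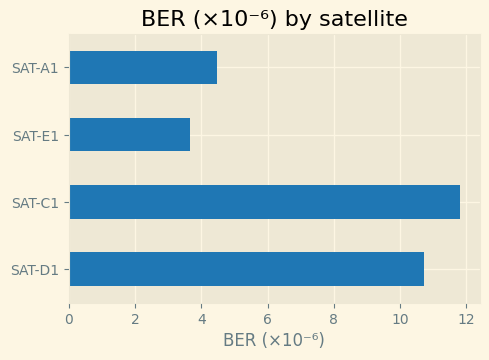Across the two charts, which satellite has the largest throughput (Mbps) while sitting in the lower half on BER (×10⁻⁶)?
Chart 2 median BER (×10⁻⁶) ≈ 8; below-median satellites: SAT-E1, SAT-A1. Among those, SAT-E1 has the highest throughput (Mbps) (≈ 1200).

SAT-E1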